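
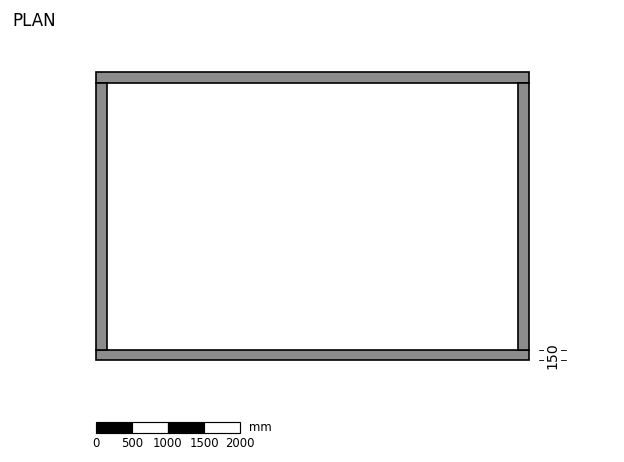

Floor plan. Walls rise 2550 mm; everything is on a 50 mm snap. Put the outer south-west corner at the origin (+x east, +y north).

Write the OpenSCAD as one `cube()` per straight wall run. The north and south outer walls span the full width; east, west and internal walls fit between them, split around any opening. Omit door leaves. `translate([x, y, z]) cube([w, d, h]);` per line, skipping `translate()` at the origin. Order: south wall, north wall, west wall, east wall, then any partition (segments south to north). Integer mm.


cube([6000, 150, 2550]);
translate([0, 3850, 0]) cube([6000, 150, 2550]);
translate([0, 150, 0]) cube([150, 3700, 2550]);
translate([5850, 150, 0]) cube([150, 3700, 2550]);


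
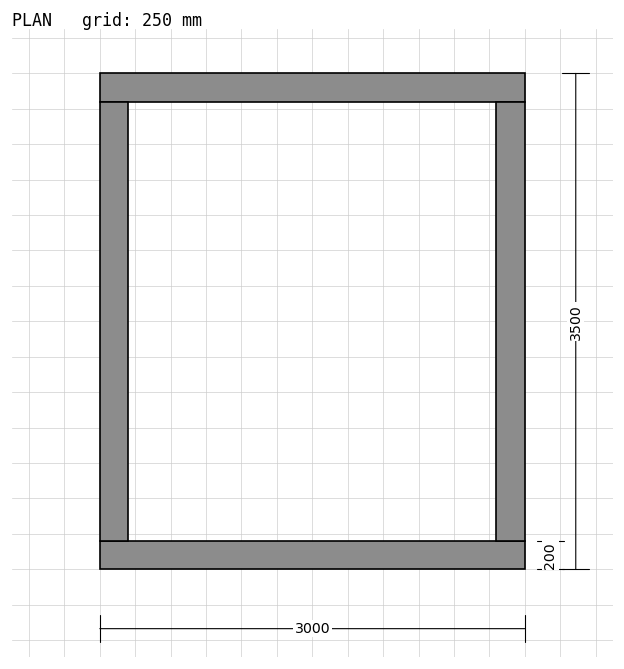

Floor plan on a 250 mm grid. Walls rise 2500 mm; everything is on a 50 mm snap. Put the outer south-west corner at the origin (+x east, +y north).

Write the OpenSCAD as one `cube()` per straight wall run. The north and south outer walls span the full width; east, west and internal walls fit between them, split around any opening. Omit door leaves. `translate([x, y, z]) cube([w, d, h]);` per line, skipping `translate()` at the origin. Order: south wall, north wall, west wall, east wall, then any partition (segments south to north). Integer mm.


cube([3000, 200, 2500]);
translate([0, 3300, 0]) cube([3000, 200, 2500]);
translate([0, 200, 0]) cube([200, 3100, 2500]);
translate([2800, 200, 0]) cube([200, 3100, 2500]);


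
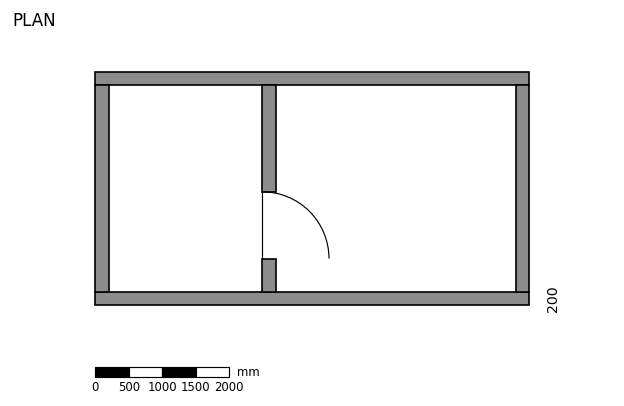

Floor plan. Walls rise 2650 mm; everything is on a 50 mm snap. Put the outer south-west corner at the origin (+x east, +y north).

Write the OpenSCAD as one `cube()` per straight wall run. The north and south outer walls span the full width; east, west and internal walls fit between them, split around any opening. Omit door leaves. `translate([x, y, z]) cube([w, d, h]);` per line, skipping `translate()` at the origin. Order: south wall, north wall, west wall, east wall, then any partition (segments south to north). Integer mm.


cube([6500, 200, 2650]);
translate([0, 3300, 0]) cube([6500, 200, 2650]);
translate([0, 200, 0]) cube([200, 3100, 2650]);
translate([6300, 200, 0]) cube([200, 3100, 2650]);
translate([2500, 200, 0]) cube([200, 500, 2650]);
translate([2500, 1700, 0]) cube([200, 1600, 2650]);


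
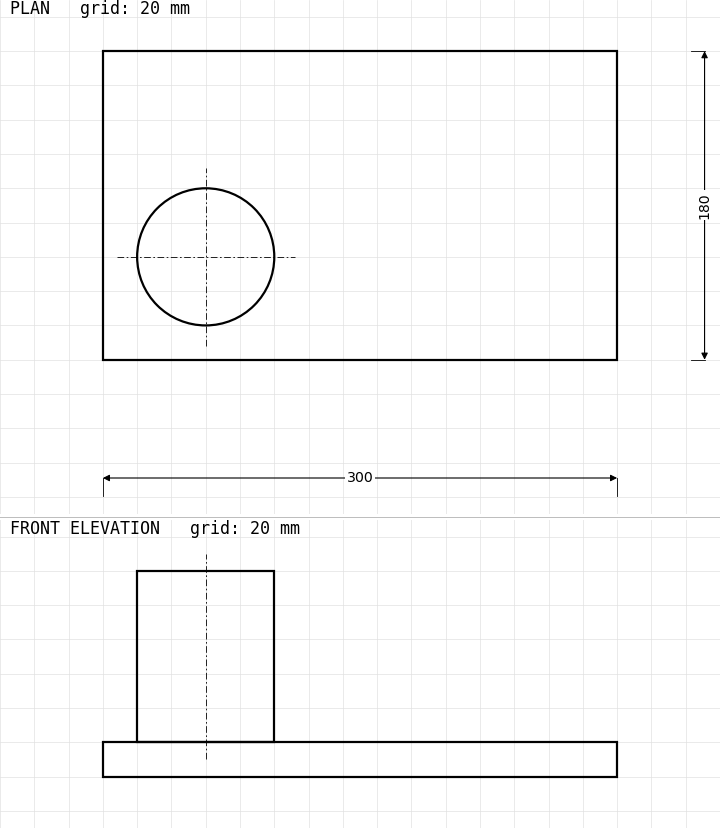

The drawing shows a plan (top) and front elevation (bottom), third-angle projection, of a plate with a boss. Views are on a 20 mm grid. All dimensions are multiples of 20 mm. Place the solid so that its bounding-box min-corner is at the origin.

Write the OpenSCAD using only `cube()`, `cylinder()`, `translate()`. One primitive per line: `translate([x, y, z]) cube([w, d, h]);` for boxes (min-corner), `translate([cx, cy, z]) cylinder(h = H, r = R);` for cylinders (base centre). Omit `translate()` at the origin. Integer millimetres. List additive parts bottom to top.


cube([300, 180, 20]);
translate([60, 60, 20]) cylinder(h = 100, r = 40);


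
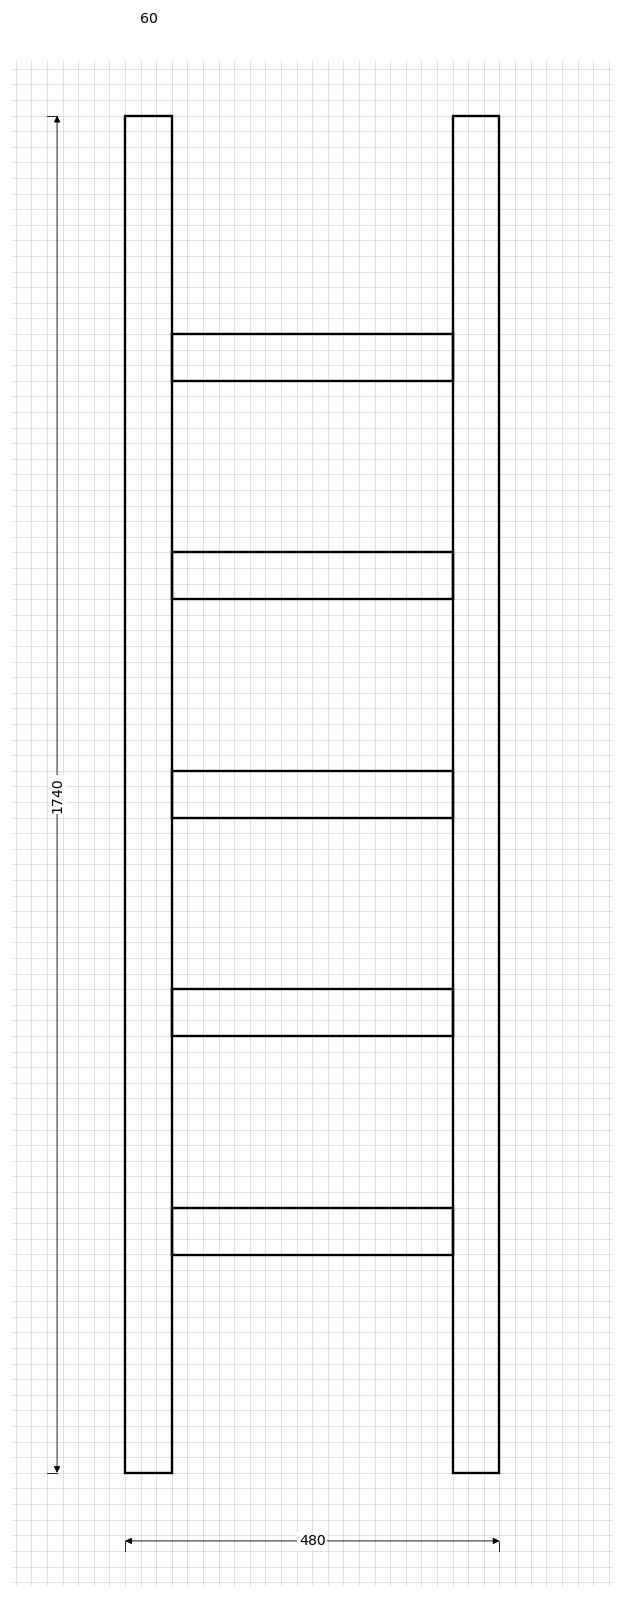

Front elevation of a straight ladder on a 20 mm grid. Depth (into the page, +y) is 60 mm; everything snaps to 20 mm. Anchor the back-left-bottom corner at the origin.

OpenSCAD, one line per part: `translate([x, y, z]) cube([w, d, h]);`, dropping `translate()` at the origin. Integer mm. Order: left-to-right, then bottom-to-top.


cube([60, 60, 1740]);
translate([60, 0, 280]) cube([360, 60, 60]);
translate([60, 0, 560]) cube([360, 60, 60]);
translate([60, 0, 840]) cube([360, 60, 60]);
translate([60, 0, 1120]) cube([360, 60, 60]);
translate([60, 0, 1400]) cube([360, 60, 60]);
translate([420, 0, 0]) cube([60, 60, 1740]);


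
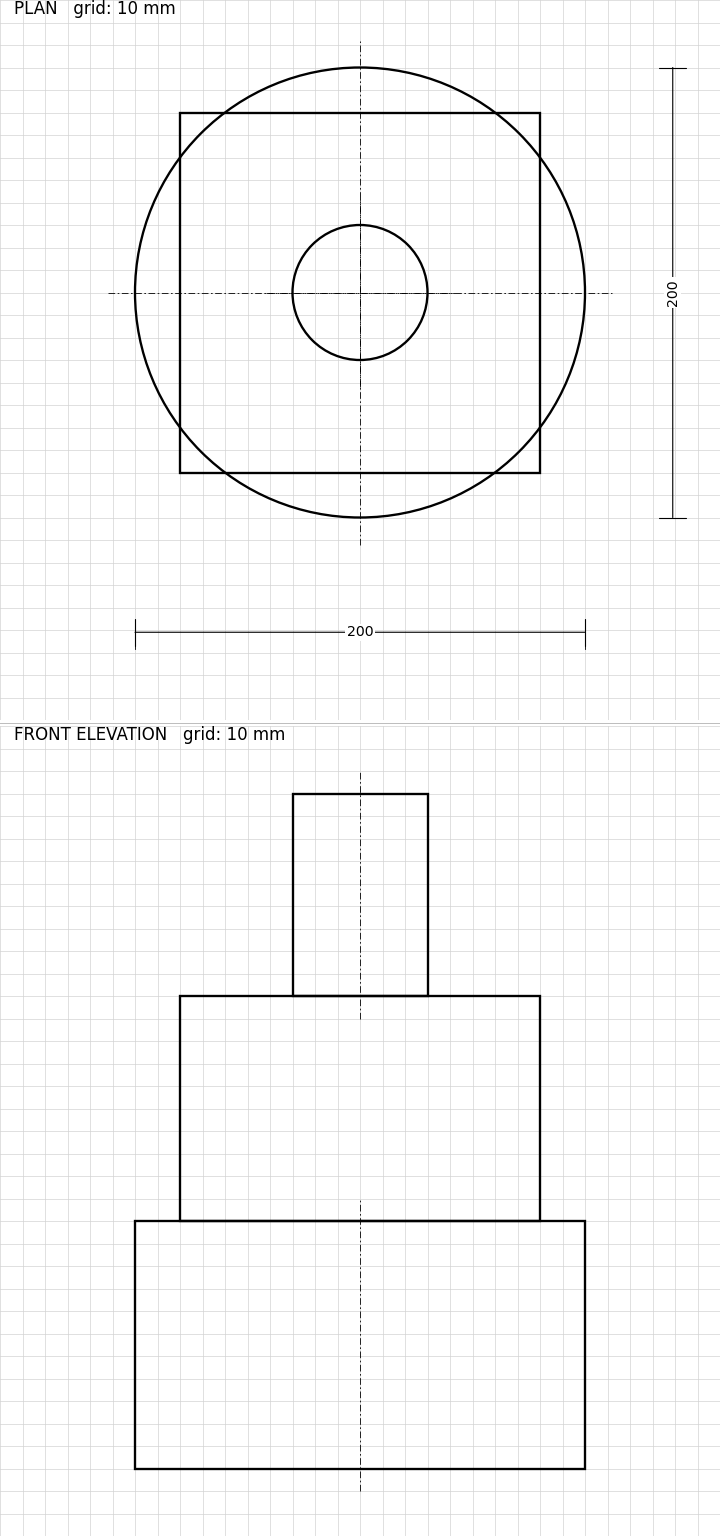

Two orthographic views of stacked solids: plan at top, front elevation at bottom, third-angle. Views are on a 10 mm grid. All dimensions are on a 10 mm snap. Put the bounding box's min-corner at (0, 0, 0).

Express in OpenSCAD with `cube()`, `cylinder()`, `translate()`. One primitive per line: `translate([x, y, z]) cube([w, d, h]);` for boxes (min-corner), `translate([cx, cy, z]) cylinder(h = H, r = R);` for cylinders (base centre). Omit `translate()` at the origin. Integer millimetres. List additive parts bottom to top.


translate([100, 100, 0]) cylinder(h = 110, r = 100);
translate([20, 20, 110]) cube([160, 160, 100]);
translate([100, 100, 210]) cylinder(h = 90, r = 30);


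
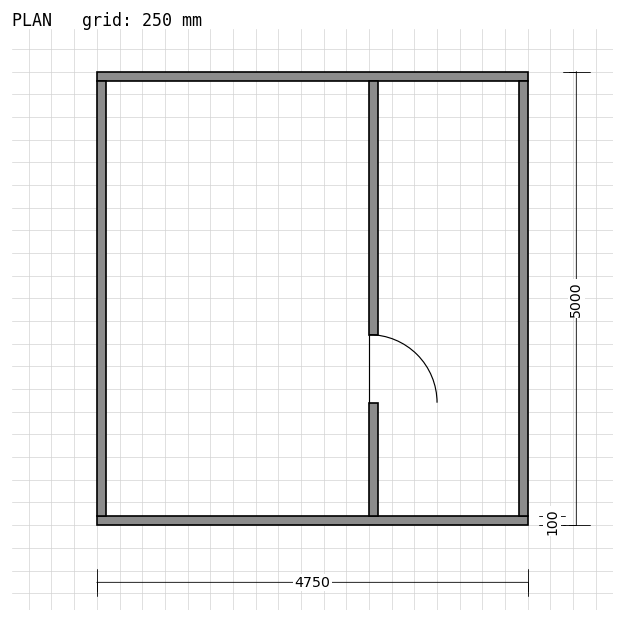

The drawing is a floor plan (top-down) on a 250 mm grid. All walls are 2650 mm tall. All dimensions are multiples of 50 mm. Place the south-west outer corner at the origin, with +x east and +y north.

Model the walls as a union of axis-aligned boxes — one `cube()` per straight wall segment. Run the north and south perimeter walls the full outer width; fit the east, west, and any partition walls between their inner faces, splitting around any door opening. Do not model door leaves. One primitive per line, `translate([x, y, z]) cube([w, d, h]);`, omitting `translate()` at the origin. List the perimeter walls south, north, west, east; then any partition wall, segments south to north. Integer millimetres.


cube([4750, 100, 2650]);
translate([0, 4900, 0]) cube([4750, 100, 2650]);
translate([0, 100, 0]) cube([100, 4800, 2650]);
translate([4650, 100, 0]) cube([100, 4800, 2650]);
translate([3000, 100, 0]) cube([100, 1250, 2650]);
translate([3000, 2100, 0]) cube([100, 2800, 2650]);


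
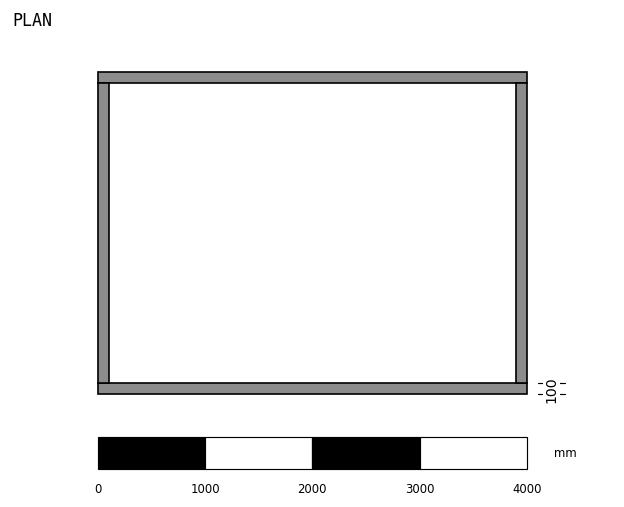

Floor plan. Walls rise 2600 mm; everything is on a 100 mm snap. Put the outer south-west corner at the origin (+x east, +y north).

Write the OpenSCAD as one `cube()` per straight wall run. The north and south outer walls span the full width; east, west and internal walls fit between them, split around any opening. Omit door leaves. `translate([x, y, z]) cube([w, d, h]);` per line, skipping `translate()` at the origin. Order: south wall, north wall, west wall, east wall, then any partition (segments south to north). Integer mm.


cube([4000, 100, 2600]);
translate([0, 2900, 0]) cube([4000, 100, 2600]);
translate([0, 100, 0]) cube([100, 2800, 2600]);
translate([3900, 100, 0]) cube([100, 2800, 2600]);


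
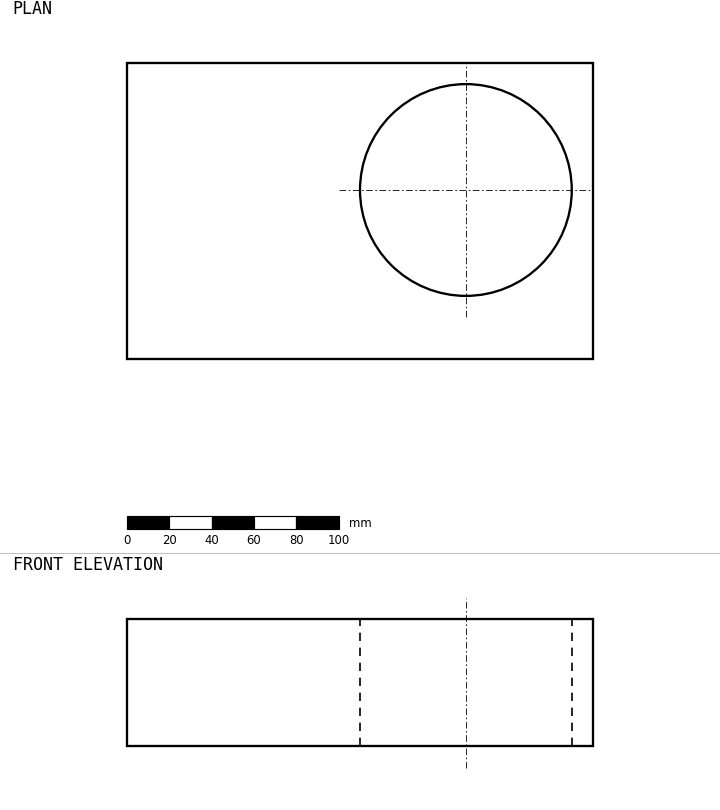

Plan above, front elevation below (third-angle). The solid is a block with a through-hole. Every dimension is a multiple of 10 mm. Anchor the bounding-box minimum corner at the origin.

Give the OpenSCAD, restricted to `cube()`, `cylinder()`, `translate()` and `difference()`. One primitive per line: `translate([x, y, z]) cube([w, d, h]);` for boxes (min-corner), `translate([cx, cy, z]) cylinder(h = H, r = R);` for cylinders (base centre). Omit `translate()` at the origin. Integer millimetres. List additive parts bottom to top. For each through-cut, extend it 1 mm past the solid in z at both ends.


difference() {
  cube([220, 140, 60]);
  translate([160, 80, -1]) cylinder(h = 62, r = 50);
}


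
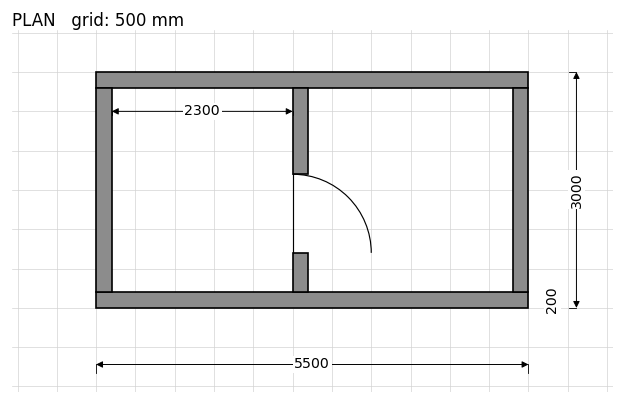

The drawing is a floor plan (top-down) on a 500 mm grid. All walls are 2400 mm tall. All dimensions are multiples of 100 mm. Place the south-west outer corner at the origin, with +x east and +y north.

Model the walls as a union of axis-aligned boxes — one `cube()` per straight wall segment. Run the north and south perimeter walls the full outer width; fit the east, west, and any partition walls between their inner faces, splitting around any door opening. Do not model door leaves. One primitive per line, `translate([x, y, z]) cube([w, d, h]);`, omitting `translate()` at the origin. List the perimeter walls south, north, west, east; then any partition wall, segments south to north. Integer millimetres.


cube([5500, 200, 2400]);
translate([0, 2800, 0]) cube([5500, 200, 2400]);
translate([0, 200, 0]) cube([200, 2600, 2400]);
translate([5300, 200, 0]) cube([200, 2600, 2400]);
translate([2500, 200, 0]) cube([200, 500, 2400]);
translate([2500, 1700, 0]) cube([200, 1100, 2400]);


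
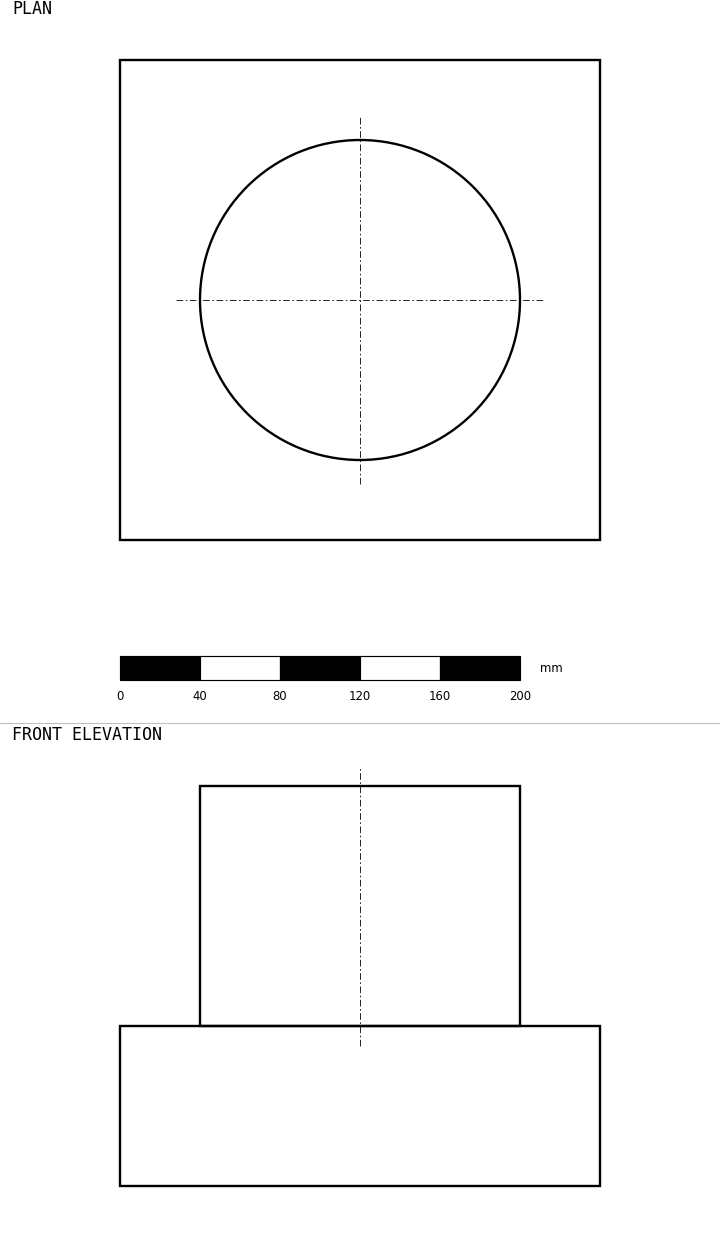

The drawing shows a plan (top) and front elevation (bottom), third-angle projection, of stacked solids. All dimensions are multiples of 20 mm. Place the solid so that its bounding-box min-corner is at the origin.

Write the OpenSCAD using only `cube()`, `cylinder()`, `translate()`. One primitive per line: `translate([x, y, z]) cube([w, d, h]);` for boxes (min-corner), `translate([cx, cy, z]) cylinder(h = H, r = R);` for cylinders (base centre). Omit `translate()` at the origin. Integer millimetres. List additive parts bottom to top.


cube([240, 240, 80]);
translate([120, 120, 80]) cylinder(h = 120, r = 80);


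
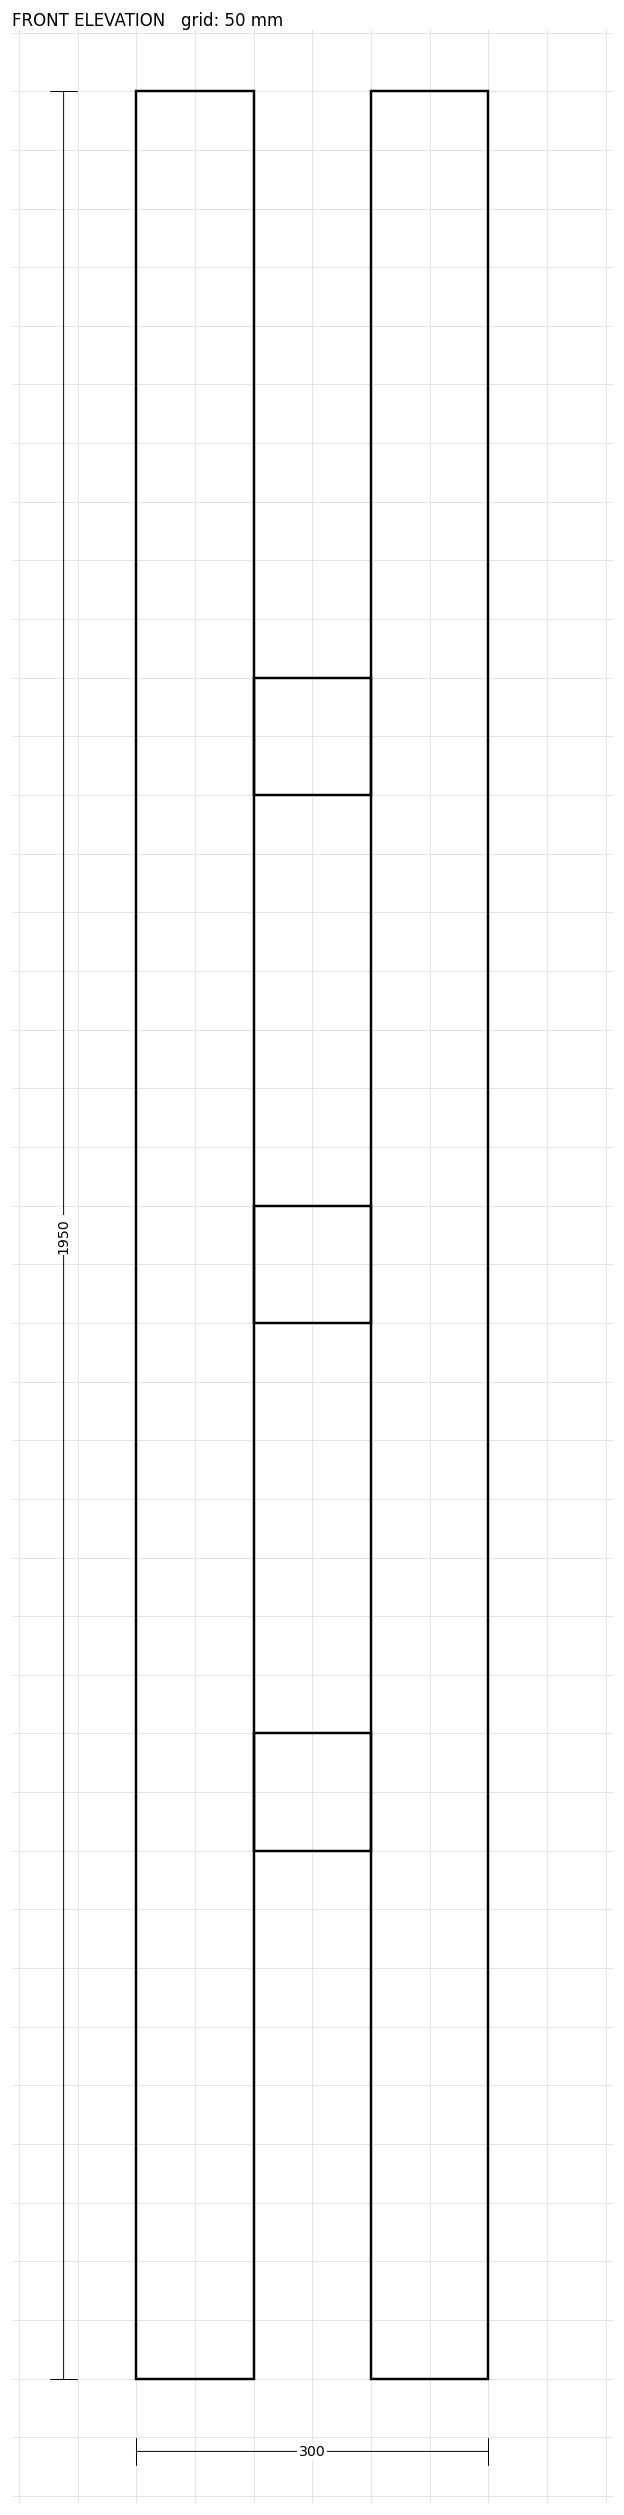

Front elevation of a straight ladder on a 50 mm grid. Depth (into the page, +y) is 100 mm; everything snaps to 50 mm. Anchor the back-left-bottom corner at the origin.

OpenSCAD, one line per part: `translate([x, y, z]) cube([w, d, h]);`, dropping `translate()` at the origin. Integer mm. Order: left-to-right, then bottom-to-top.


cube([100, 100, 1950]);
translate([100, 0, 450]) cube([100, 100, 100]);
translate([100, 0, 900]) cube([100, 100, 100]);
translate([100, 0, 1350]) cube([100, 100, 100]);
translate([200, 0, 0]) cube([100, 100, 1950]);


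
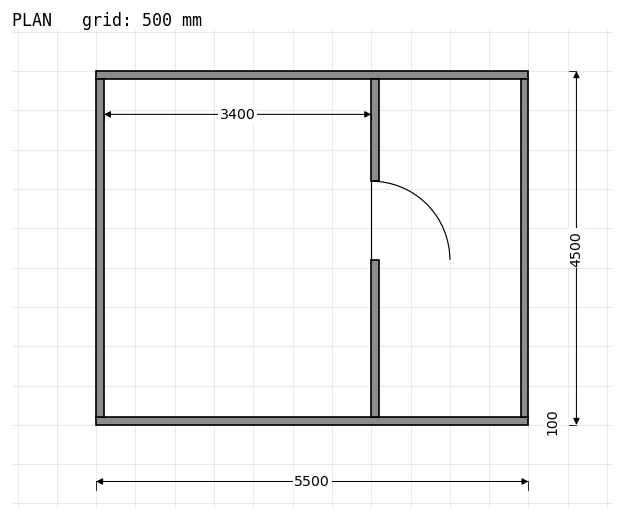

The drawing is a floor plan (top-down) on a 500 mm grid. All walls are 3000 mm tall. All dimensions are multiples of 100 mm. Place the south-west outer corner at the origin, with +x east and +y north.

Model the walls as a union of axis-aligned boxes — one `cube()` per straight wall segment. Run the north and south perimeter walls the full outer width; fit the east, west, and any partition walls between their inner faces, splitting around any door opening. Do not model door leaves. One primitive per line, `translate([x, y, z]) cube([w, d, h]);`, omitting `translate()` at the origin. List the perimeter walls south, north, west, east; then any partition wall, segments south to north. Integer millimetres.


cube([5500, 100, 3000]);
translate([0, 4400, 0]) cube([5500, 100, 3000]);
translate([0, 100, 0]) cube([100, 4300, 3000]);
translate([5400, 100, 0]) cube([100, 4300, 3000]);
translate([3500, 100, 0]) cube([100, 2000, 3000]);
translate([3500, 3100, 0]) cube([100, 1300, 3000]);


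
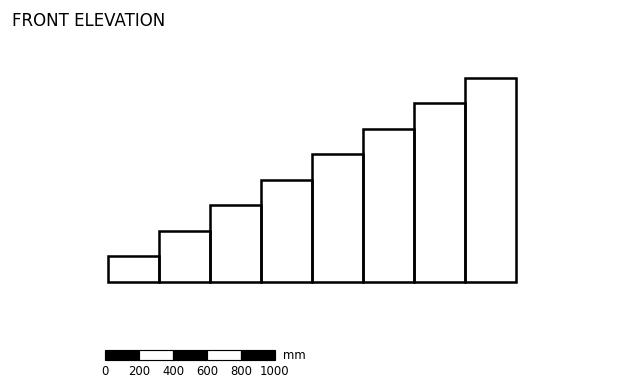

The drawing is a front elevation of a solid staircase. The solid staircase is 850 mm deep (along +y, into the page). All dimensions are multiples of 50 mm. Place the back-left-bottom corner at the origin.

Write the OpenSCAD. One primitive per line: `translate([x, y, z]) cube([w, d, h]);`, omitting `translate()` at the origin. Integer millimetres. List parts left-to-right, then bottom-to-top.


cube([300, 850, 150]);
translate([300, 0, 0]) cube([300, 850, 300]);
translate([600, 0, 0]) cube([300, 850, 450]);
translate([900, 0, 0]) cube([300, 850, 600]);
translate([1200, 0, 0]) cube([300, 850, 750]);
translate([1500, 0, 0]) cube([300, 850, 900]);
translate([1800, 0, 0]) cube([300, 850, 1050]);
translate([2100, 0, 0]) cube([300, 850, 1200]);


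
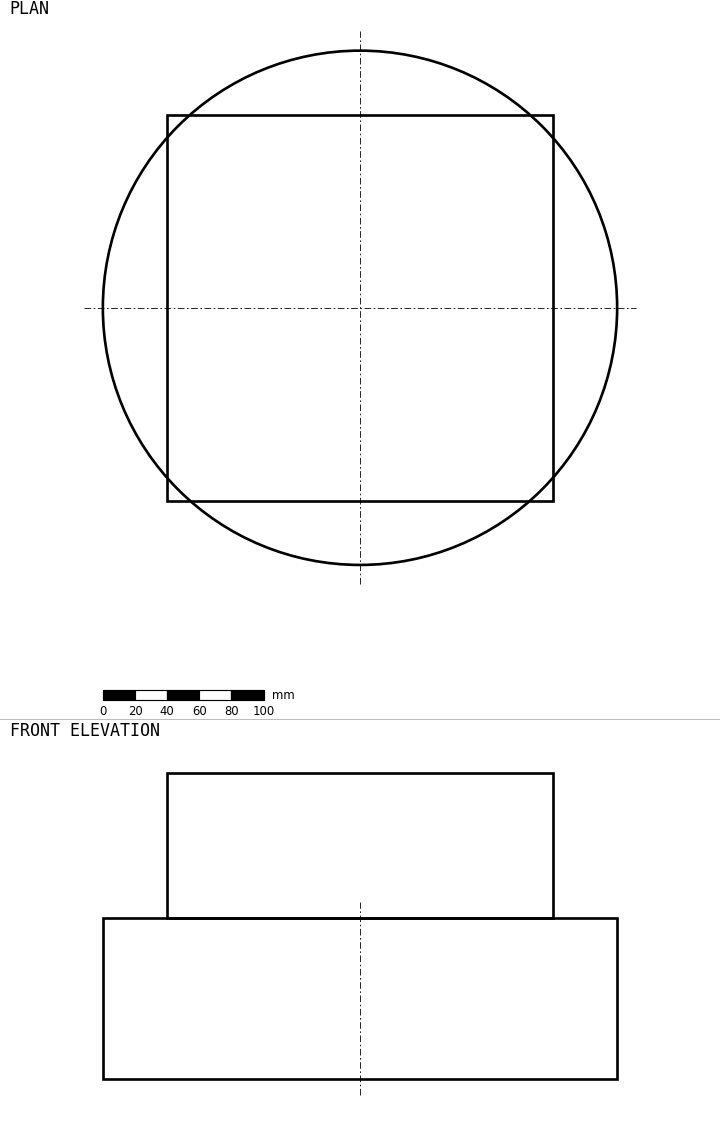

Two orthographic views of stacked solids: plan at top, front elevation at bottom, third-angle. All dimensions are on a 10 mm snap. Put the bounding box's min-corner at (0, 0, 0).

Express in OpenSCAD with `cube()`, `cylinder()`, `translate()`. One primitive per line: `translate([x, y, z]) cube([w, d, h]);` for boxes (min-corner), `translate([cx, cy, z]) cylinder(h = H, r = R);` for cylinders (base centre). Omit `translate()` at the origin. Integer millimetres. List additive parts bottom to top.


translate([160, 160, 0]) cylinder(h = 100, r = 160);
translate([40, 40, 100]) cube([240, 240, 90]);


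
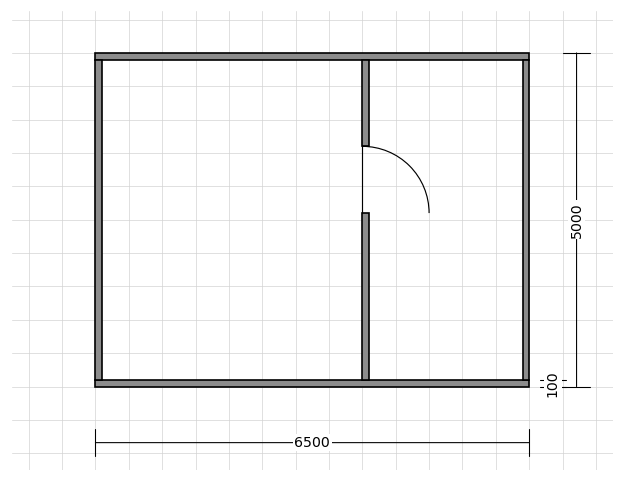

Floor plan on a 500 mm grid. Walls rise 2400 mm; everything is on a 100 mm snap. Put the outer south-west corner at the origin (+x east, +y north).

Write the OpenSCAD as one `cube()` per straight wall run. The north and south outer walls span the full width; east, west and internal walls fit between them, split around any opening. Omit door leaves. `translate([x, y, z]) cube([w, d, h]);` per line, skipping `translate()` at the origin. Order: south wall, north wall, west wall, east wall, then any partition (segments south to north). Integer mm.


cube([6500, 100, 2400]);
translate([0, 4900, 0]) cube([6500, 100, 2400]);
translate([0, 100, 0]) cube([100, 4800, 2400]);
translate([6400, 100, 0]) cube([100, 4800, 2400]);
translate([4000, 100, 0]) cube([100, 2500, 2400]);
translate([4000, 3600, 0]) cube([100, 1300, 2400]);


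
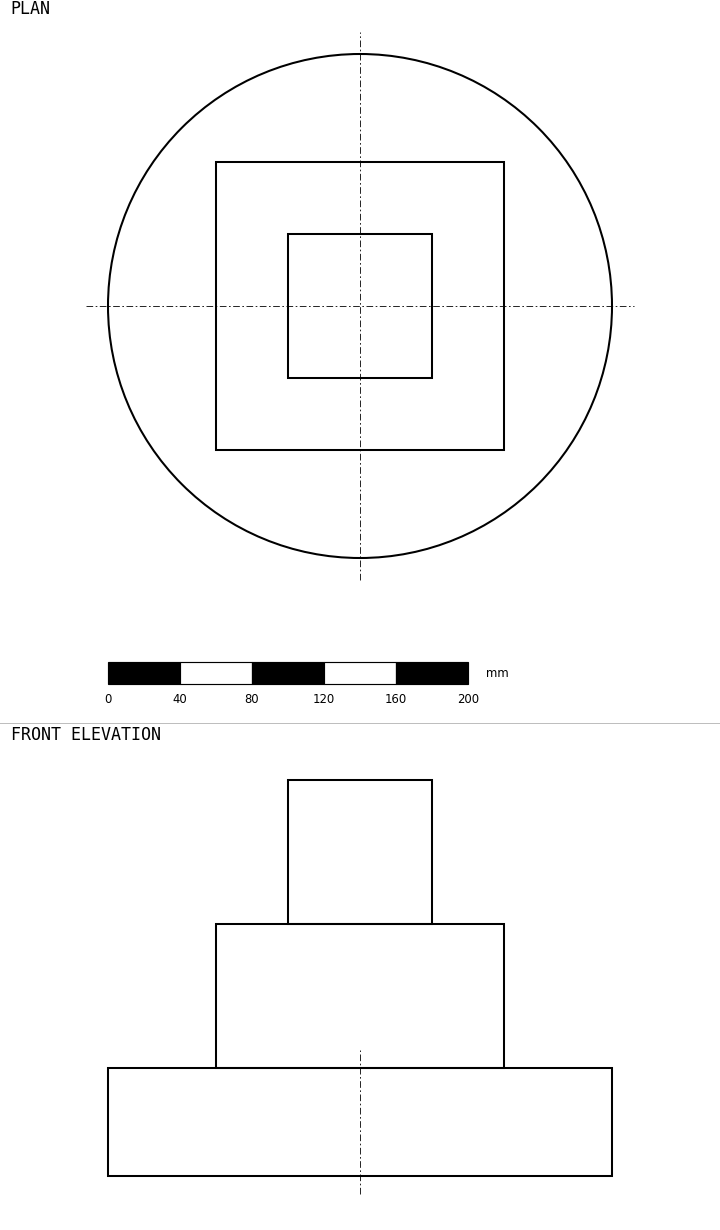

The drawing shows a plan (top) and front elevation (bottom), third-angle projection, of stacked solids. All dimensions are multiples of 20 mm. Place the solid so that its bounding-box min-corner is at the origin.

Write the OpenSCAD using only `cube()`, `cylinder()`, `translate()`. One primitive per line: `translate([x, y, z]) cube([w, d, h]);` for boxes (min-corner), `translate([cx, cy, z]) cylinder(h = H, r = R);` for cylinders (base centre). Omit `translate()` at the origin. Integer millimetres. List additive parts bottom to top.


translate([140, 140, 0]) cylinder(h = 60, r = 140);
translate([60, 60, 60]) cube([160, 160, 80]);
translate([100, 100, 140]) cube([80, 80, 80]);


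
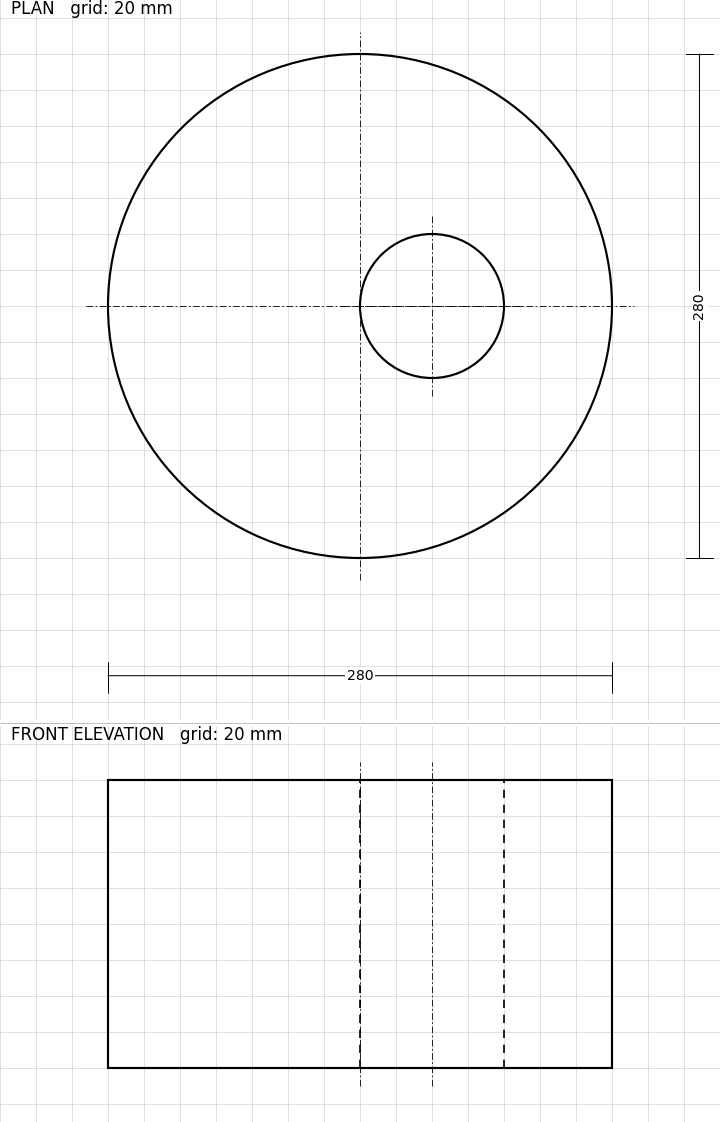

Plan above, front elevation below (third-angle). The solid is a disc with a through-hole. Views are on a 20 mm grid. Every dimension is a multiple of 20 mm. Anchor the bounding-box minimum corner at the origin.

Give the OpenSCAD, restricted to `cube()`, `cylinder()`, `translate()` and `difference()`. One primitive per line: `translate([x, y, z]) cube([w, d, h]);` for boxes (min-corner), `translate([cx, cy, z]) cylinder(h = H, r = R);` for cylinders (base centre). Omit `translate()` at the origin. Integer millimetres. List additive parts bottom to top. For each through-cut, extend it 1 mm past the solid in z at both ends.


difference() {
  translate([140, 140, 0]) cylinder(h = 160, r = 140);
  translate([180, 140, -1]) cylinder(h = 162, r = 40);
}


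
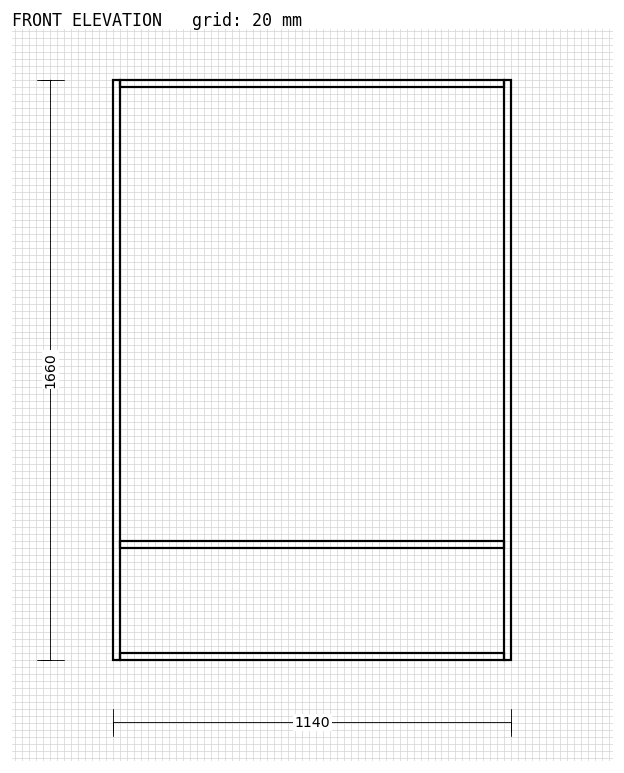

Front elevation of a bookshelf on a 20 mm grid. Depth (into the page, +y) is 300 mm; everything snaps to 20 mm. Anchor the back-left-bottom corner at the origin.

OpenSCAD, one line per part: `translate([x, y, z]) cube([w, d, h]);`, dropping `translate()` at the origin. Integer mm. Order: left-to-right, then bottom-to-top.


cube([20, 300, 1660]);
translate([20, 0, 0]) cube([1100, 300, 20]);
translate([20, 0, 320]) cube([1100, 300, 20]);
translate([20, 0, 1640]) cube([1100, 300, 20]);
translate([1120, 0, 0]) cube([20, 300, 1660]);


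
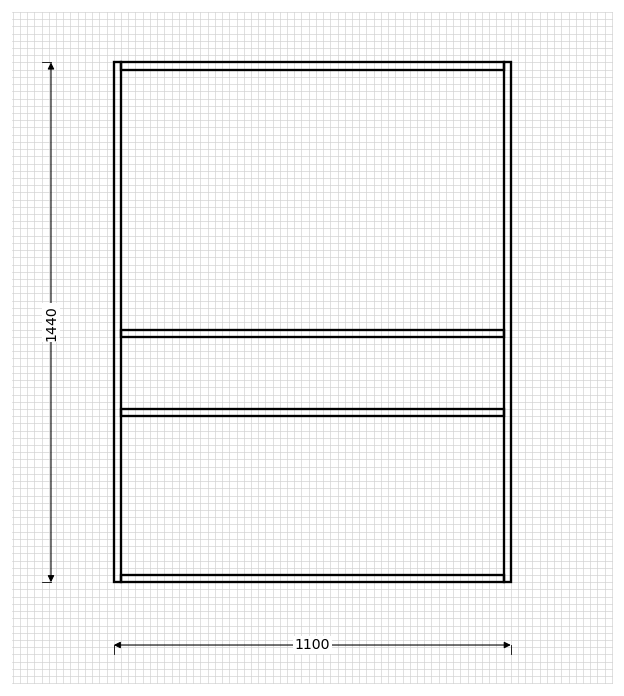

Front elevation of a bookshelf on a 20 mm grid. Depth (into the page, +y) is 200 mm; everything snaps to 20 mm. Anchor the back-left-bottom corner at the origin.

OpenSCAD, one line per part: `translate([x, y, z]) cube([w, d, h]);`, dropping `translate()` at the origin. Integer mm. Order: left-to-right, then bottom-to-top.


cube([20, 200, 1440]);
translate([20, 0, 0]) cube([1060, 200, 20]);
translate([20, 0, 460]) cube([1060, 200, 20]);
translate([20, 0, 680]) cube([1060, 200, 20]);
translate([20, 0, 1420]) cube([1060, 200, 20]);
translate([1080, 0, 0]) cube([20, 200, 1440]);


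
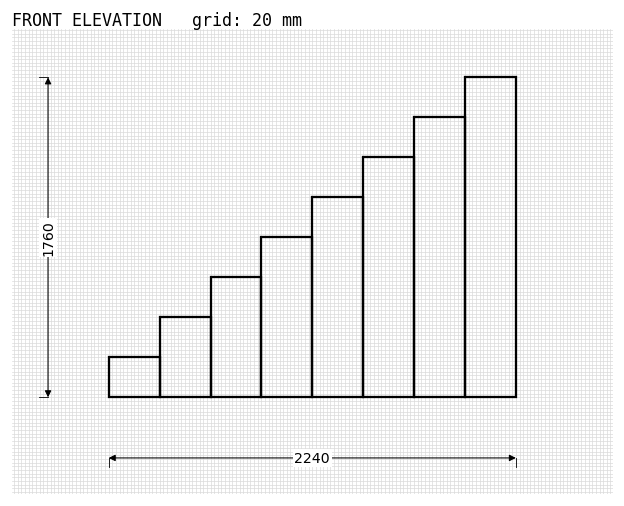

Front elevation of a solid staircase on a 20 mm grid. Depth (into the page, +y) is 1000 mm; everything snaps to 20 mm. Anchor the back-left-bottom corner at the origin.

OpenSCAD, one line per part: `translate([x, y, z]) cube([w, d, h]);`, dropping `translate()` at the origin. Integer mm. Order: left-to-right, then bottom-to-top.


cube([280, 1000, 220]);
translate([280, 0, 0]) cube([280, 1000, 440]);
translate([560, 0, 0]) cube([280, 1000, 660]);
translate([840, 0, 0]) cube([280, 1000, 880]);
translate([1120, 0, 0]) cube([280, 1000, 1100]);
translate([1400, 0, 0]) cube([280, 1000, 1320]);
translate([1680, 0, 0]) cube([280, 1000, 1540]);
translate([1960, 0, 0]) cube([280, 1000, 1760]);


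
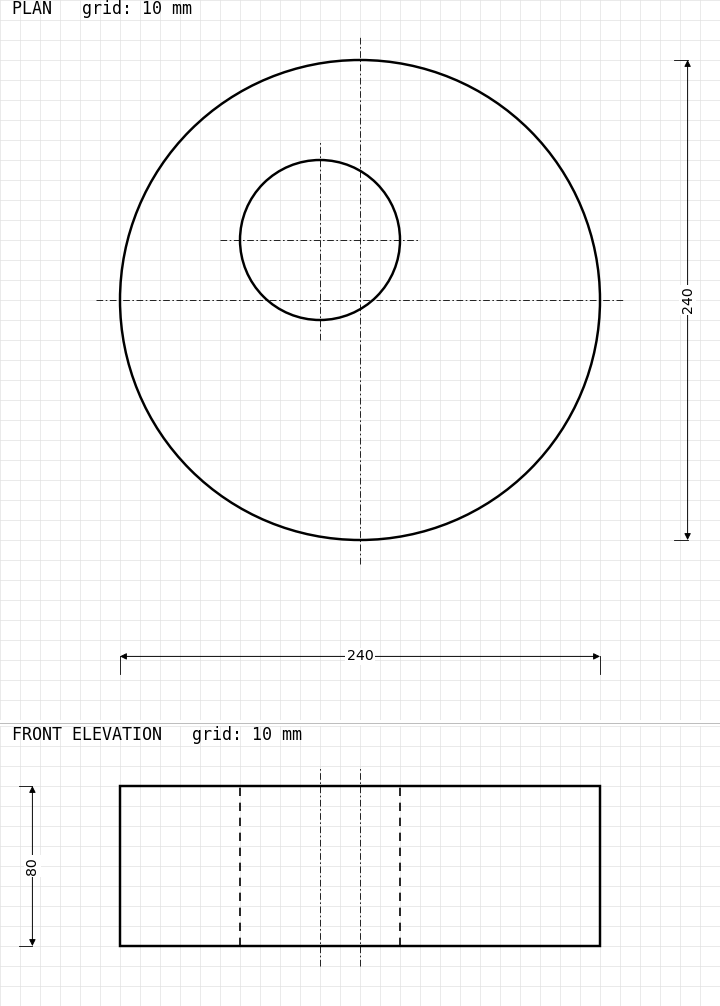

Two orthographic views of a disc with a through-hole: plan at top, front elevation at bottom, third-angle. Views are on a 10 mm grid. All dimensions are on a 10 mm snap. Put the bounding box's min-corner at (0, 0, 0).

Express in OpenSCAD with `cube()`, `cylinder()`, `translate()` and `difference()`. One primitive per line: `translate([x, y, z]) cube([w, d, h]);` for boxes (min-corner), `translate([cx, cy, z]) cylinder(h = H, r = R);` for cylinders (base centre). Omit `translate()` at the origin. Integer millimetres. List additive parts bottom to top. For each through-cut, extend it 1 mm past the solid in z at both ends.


difference() {
  translate([120, 120, 0]) cylinder(h = 80, r = 120);
  translate([100, 150, -1]) cylinder(h = 82, r = 40);
}


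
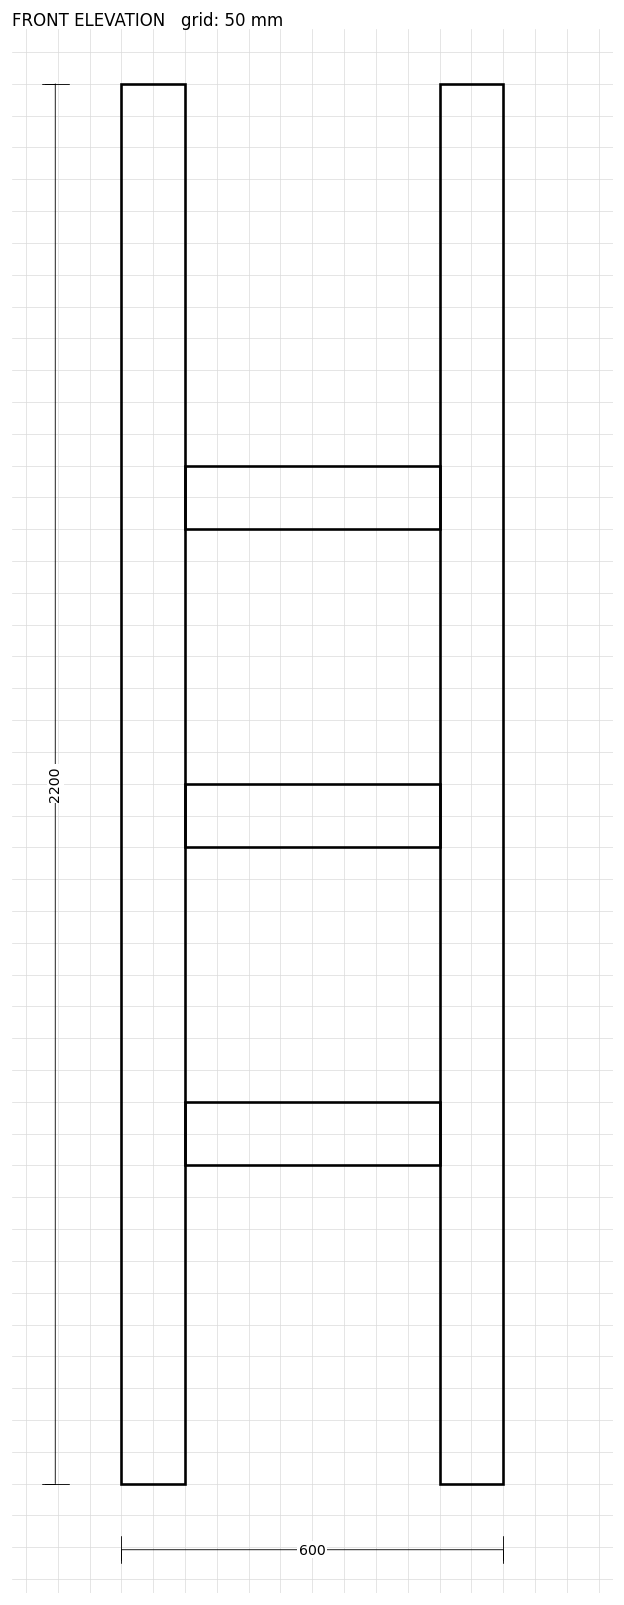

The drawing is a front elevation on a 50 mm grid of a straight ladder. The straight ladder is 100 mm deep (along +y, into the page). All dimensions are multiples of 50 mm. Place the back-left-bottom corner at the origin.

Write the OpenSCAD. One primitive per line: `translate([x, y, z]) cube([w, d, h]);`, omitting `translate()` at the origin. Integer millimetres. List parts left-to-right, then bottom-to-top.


cube([100, 100, 2200]);
translate([100, 0, 500]) cube([400, 100, 100]);
translate([100, 0, 1000]) cube([400, 100, 100]);
translate([100, 0, 1500]) cube([400, 100, 100]);
translate([500, 0, 0]) cube([100, 100, 2200]);


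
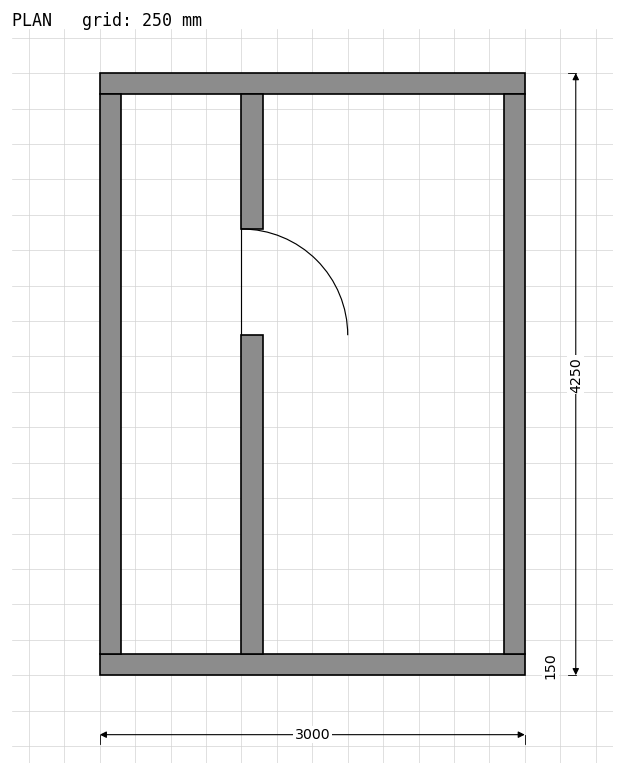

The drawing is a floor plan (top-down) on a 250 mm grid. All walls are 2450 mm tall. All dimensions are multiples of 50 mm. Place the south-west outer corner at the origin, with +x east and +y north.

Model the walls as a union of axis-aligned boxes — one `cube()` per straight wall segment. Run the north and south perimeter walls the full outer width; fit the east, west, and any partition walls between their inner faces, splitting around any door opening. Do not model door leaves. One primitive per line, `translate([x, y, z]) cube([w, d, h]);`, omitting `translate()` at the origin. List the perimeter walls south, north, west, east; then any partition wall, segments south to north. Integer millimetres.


cube([3000, 150, 2450]);
translate([0, 4100, 0]) cube([3000, 150, 2450]);
translate([0, 150, 0]) cube([150, 3950, 2450]);
translate([2850, 150, 0]) cube([150, 3950, 2450]);
translate([1000, 150, 0]) cube([150, 2250, 2450]);
translate([1000, 3150, 0]) cube([150, 950, 2450]);


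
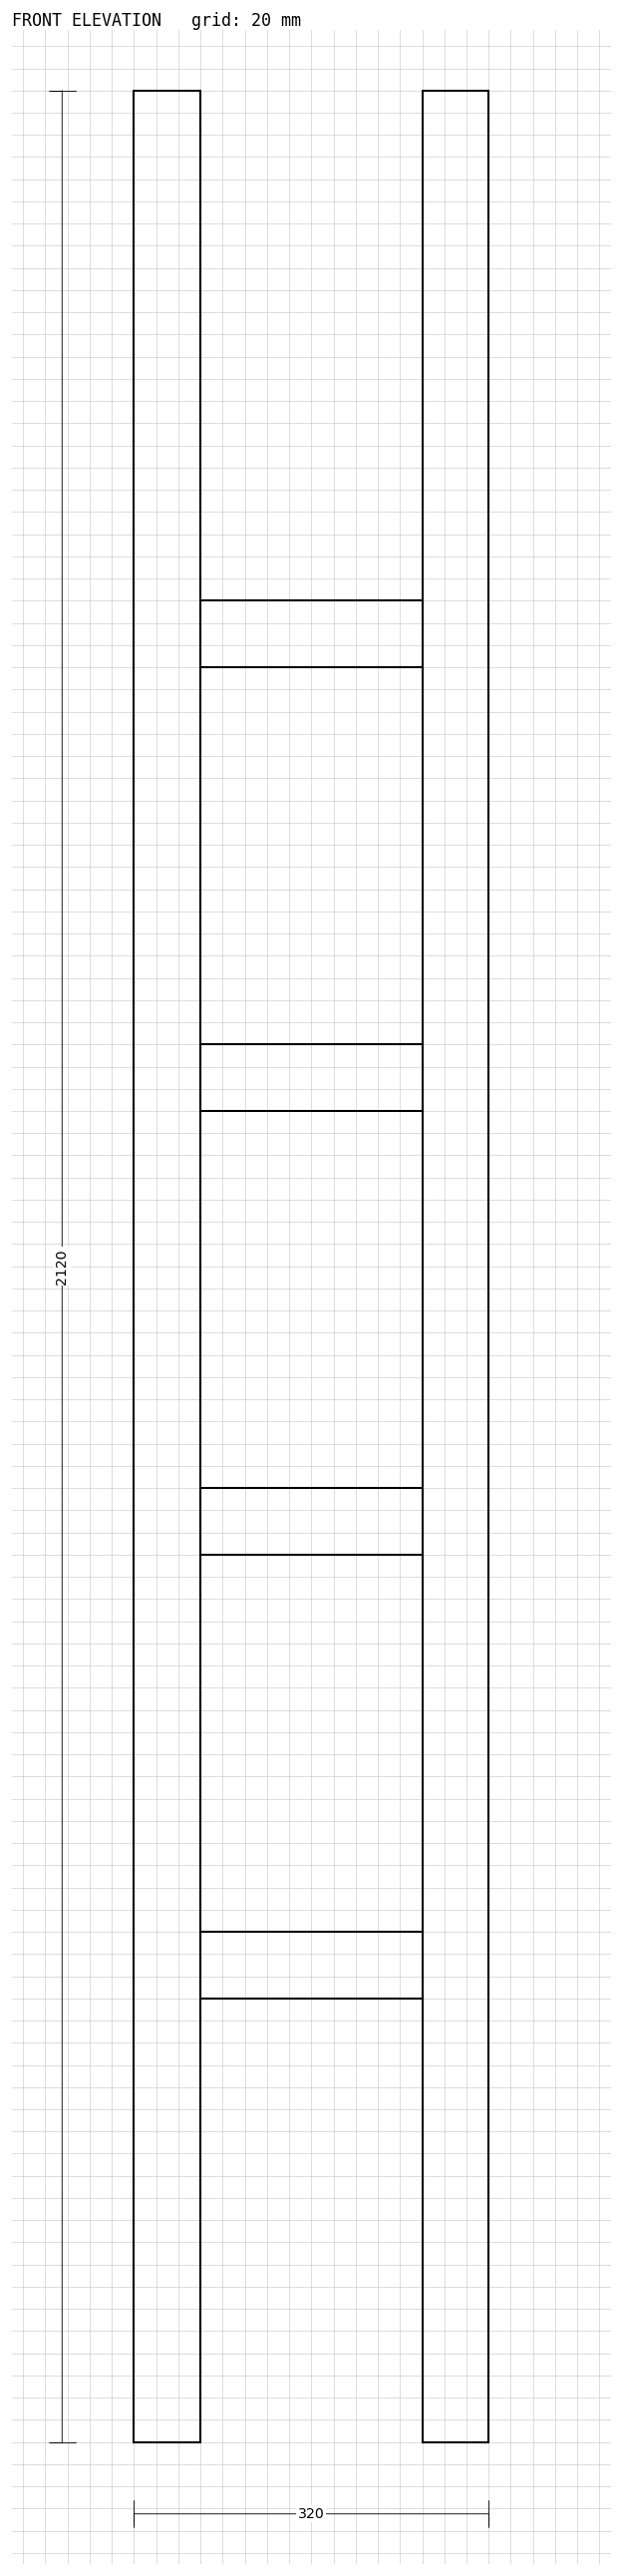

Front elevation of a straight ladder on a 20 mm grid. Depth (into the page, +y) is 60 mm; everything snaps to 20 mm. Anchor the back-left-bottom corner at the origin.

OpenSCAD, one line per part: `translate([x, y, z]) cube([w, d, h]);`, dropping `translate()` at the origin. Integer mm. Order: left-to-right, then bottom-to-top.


cube([60, 60, 2120]);
translate([60, 0, 400]) cube([200, 60, 60]);
translate([60, 0, 800]) cube([200, 60, 60]);
translate([60, 0, 1200]) cube([200, 60, 60]);
translate([60, 0, 1600]) cube([200, 60, 60]);
translate([260, 0, 0]) cube([60, 60, 2120]);


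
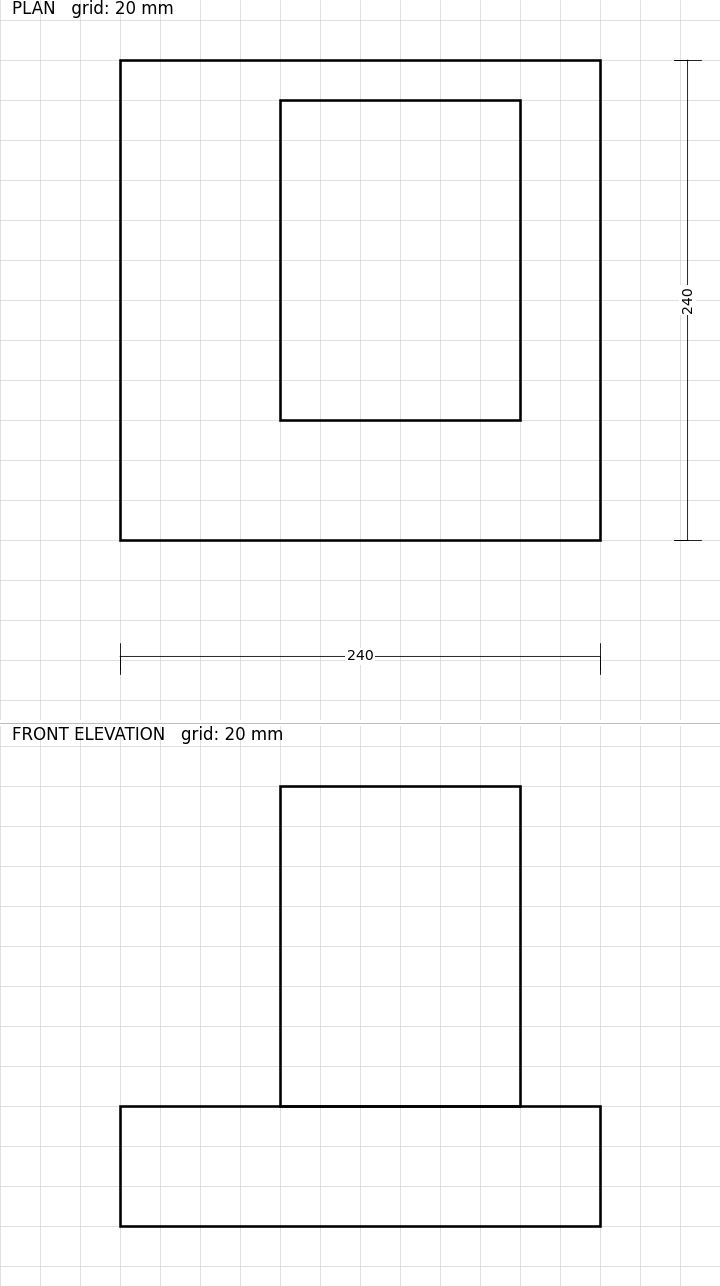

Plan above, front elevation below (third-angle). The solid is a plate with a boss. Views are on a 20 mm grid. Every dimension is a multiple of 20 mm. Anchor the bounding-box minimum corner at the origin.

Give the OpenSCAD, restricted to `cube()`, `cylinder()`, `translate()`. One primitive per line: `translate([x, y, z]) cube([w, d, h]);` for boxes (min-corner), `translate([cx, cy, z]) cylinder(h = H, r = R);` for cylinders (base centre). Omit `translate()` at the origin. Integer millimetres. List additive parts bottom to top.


cube([240, 240, 60]);
translate([80, 60, 60]) cube([120, 160, 160]);


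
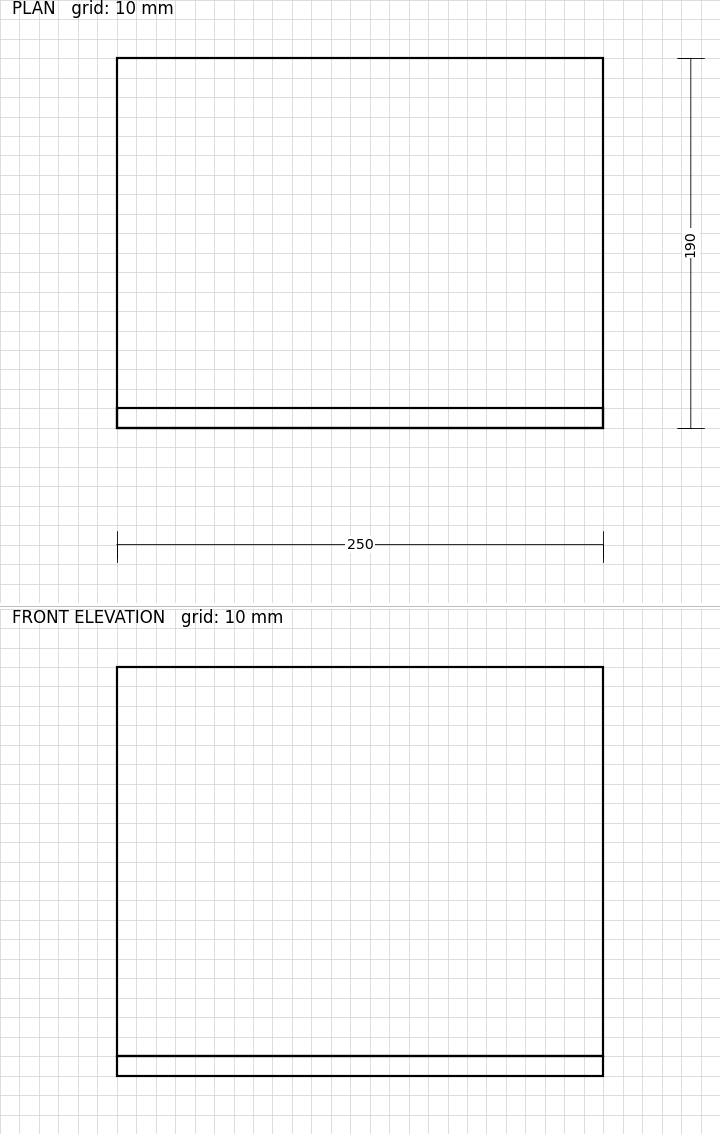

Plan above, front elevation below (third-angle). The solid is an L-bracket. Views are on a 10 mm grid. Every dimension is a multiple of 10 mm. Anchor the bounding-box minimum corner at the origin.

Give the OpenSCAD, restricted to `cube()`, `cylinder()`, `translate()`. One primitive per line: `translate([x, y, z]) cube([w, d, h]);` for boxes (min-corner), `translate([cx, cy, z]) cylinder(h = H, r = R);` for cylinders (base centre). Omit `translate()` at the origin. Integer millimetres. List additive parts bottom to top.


cube([250, 190, 10]);
translate([0, 0, 10]) cube([250, 10, 200]);


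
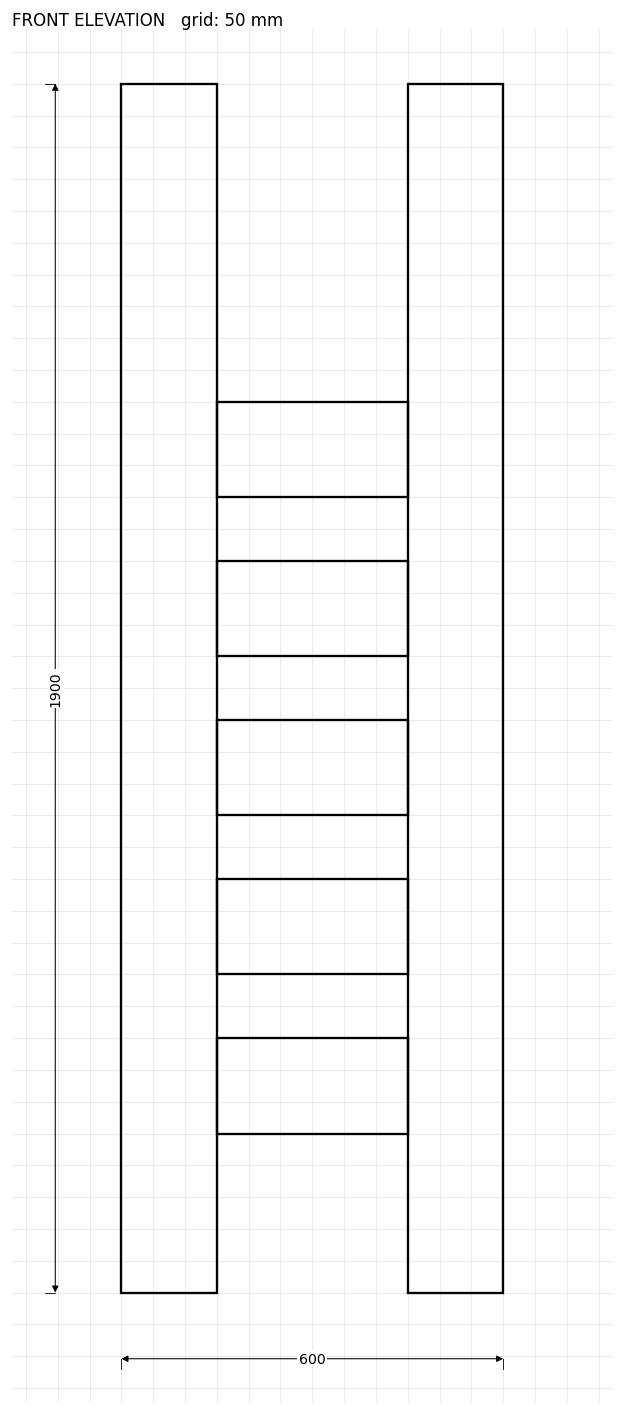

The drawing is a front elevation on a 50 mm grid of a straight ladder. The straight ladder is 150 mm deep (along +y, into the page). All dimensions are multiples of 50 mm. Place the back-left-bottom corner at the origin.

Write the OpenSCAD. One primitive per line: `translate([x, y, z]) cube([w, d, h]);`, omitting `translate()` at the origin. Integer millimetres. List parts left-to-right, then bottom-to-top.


cube([150, 150, 1900]);
translate([150, 0, 250]) cube([300, 150, 150]);
translate([150, 0, 500]) cube([300, 150, 150]);
translate([150, 0, 750]) cube([300, 150, 150]);
translate([150, 0, 1000]) cube([300, 150, 150]);
translate([150, 0, 1250]) cube([300, 150, 150]);
translate([450, 0, 0]) cube([150, 150, 1900]);


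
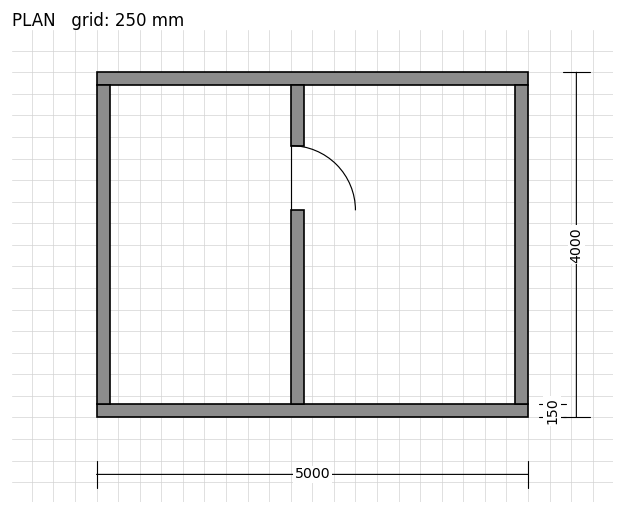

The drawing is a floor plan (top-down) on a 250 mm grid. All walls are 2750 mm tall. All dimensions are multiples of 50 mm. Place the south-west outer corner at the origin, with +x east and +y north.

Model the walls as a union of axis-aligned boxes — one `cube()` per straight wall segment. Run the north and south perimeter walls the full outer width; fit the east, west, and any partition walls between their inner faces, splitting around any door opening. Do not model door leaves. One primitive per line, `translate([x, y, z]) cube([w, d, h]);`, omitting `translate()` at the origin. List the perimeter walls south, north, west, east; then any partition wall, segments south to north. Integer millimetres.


cube([5000, 150, 2750]);
translate([0, 3850, 0]) cube([5000, 150, 2750]);
translate([0, 150, 0]) cube([150, 3700, 2750]);
translate([4850, 150, 0]) cube([150, 3700, 2750]);
translate([2250, 150, 0]) cube([150, 2250, 2750]);
translate([2250, 3150, 0]) cube([150, 700, 2750]);


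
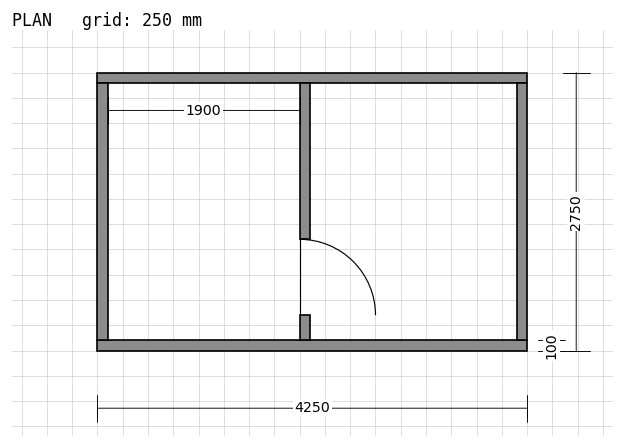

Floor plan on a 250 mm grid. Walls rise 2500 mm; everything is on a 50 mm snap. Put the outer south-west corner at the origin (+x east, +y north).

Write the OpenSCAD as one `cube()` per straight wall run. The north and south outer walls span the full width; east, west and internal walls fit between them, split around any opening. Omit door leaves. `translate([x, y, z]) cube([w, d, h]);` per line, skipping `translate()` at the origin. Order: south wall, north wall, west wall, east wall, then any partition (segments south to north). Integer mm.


cube([4250, 100, 2500]);
translate([0, 2650, 0]) cube([4250, 100, 2500]);
translate([0, 100, 0]) cube([100, 2550, 2500]);
translate([4150, 100, 0]) cube([100, 2550, 2500]);
translate([2000, 100, 0]) cube([100, 250, 2500]);
translate([2000, 1100, 0]) cube([100, 1550, 2500]);


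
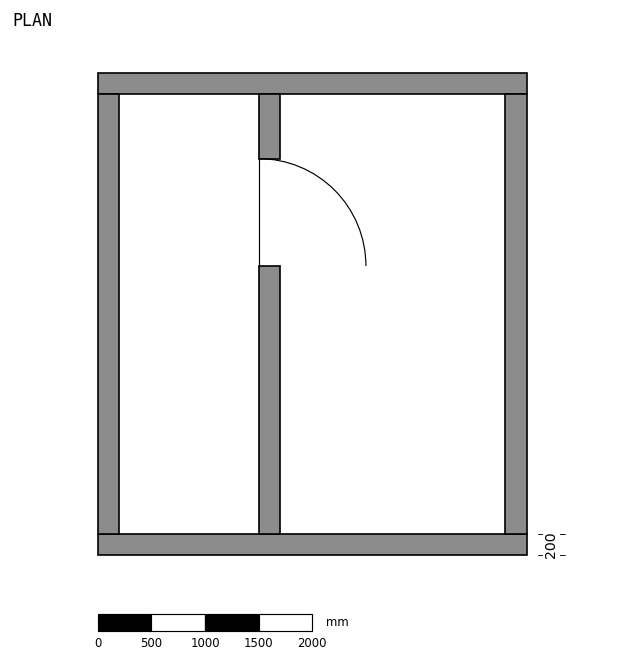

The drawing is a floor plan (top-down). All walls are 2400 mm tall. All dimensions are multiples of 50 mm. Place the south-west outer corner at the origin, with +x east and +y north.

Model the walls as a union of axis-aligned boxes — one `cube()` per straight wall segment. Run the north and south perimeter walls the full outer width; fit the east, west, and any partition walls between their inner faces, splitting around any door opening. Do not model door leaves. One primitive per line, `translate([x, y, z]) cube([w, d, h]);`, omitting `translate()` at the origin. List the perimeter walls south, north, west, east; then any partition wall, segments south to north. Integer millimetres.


cube([4000, 200, 2400]);
translate([0, 4300, 0]) cube([4000, 200, 2400]);
translate([0, 200, 0]) cube([200, 4100, 2400]);
translate([3800, 200, 0]) cube([200, 4100, 2400]);
translate([1500, 200, 0]) cube([200, 2500, 2400]);
translate([1500, 3700, 0]) cube([200, 600, 2400]);


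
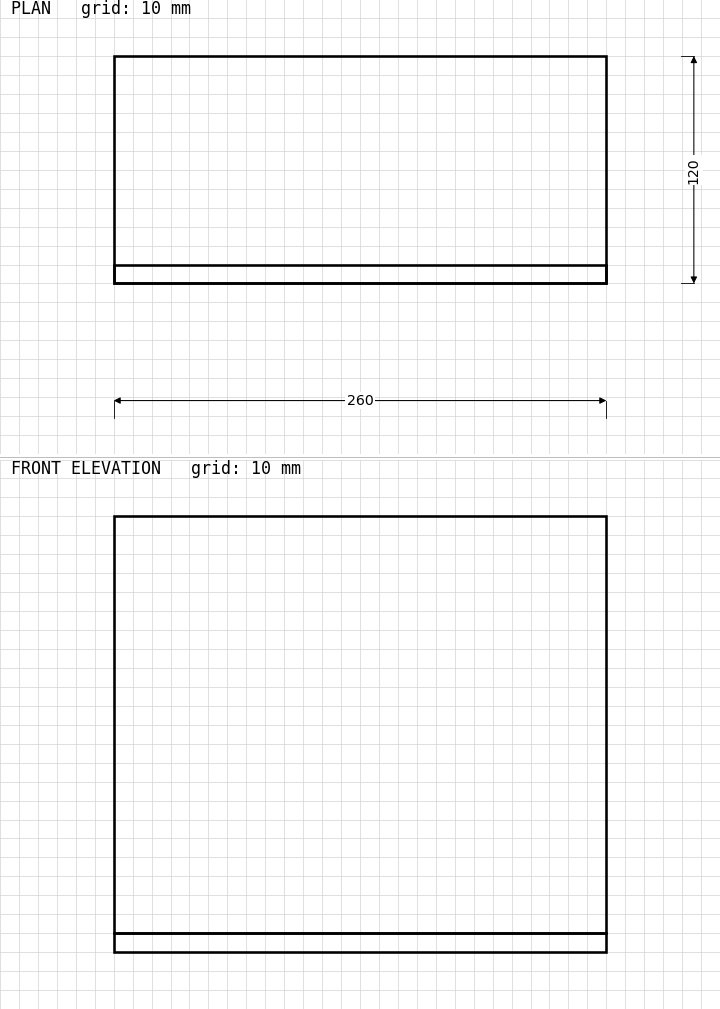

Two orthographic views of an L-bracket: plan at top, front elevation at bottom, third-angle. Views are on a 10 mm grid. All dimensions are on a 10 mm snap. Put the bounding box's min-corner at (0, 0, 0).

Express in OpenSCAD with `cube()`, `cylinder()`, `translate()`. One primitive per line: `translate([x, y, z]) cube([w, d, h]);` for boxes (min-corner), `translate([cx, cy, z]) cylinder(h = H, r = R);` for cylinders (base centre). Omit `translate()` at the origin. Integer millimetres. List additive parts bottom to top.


cube([260, 120, 10]);
translate([0, 0, 10]) cube([260, 10, 220]);


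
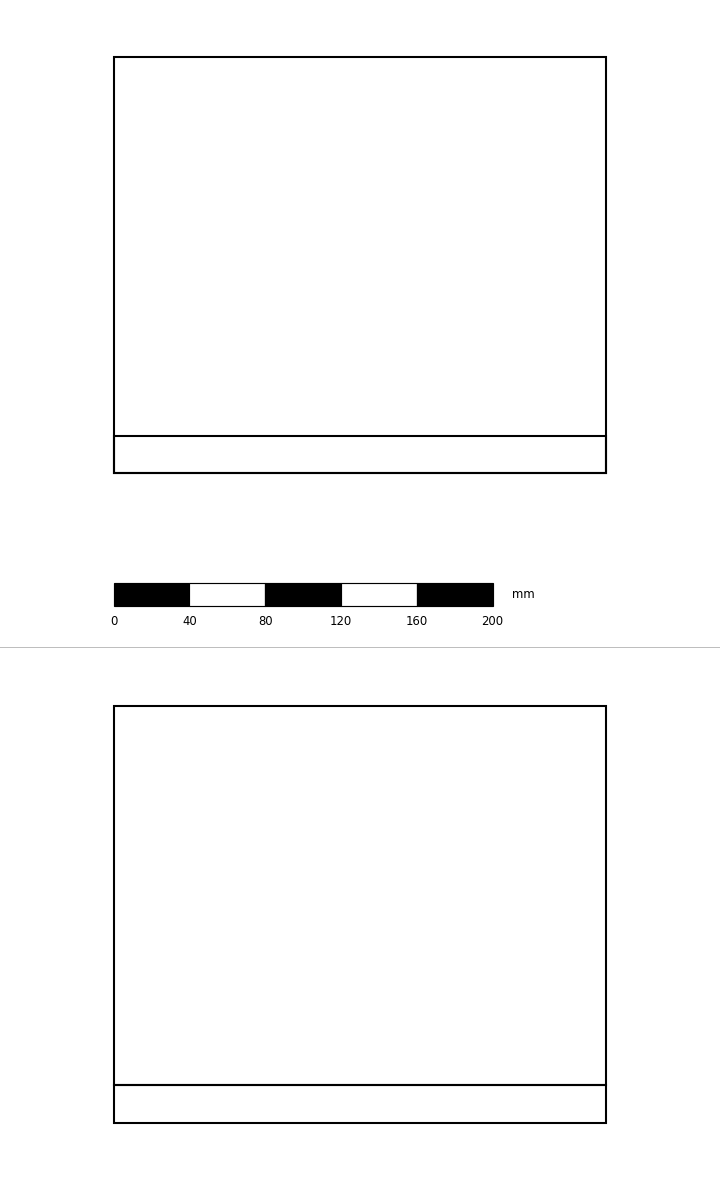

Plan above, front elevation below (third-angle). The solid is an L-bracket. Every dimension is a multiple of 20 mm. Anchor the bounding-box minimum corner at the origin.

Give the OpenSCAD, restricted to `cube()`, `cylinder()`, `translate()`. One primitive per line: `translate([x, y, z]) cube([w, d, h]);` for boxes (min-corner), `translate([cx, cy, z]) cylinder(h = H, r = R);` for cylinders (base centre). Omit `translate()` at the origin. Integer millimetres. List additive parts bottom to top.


cube([260, 220, 20]);
translate([0, 0, 20]) cube([260, 20, 200]);


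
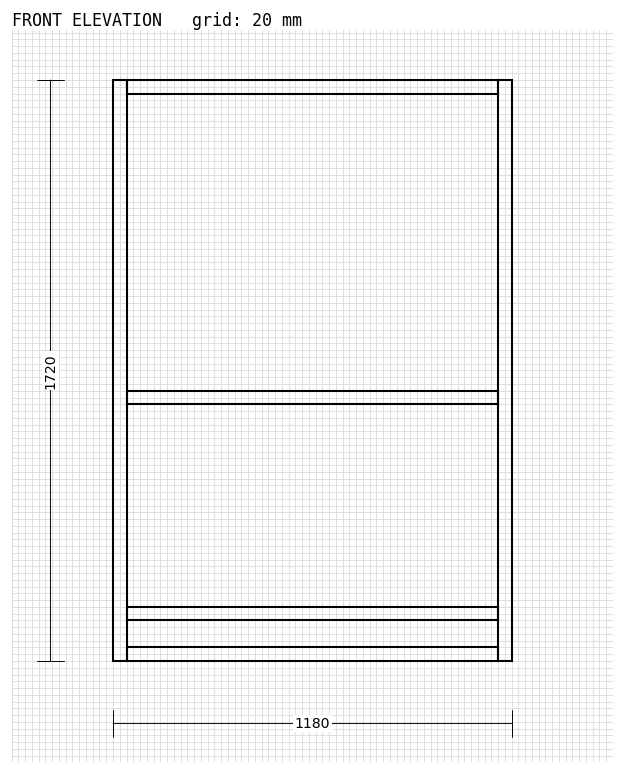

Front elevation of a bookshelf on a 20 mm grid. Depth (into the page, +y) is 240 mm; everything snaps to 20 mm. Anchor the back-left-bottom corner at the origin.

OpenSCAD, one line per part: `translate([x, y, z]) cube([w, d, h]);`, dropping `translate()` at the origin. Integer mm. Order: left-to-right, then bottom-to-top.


cube([40, 240, 1720]);
translate([40, 0, 0]) cube([1100, 240, 40]);
translate([40, 0, 120]) cube([1100, 240, 40]);
translate([40, 0, 760]) cube([1100, 240, 40]);
translate([40, 0, 1680]) cube([1100, 240, 40]);
translate([1140, 0, 0]) cube([40, 240, 1720]);


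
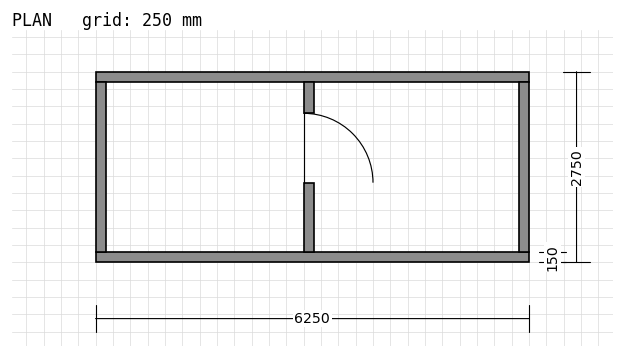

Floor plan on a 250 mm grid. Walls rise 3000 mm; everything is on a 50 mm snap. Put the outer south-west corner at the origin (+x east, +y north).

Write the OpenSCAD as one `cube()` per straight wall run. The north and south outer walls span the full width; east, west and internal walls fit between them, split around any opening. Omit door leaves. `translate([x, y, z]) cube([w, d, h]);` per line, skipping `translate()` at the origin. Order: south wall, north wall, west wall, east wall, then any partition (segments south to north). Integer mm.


cube([6250, 150, 3000]);
translate([0, 2600, 0]) cube([6250, 150, 3000]);
translate([0, 150, 0]) cube([150, 2450, 3000]);
translate([6100, 150, 0]) cube([150, 2450, 3000]);
translate([3000, 150, 0]) cube([150, 1000, 3000]);
translate([3000, 2150, 0]) cube([150, 450, 3000]);
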